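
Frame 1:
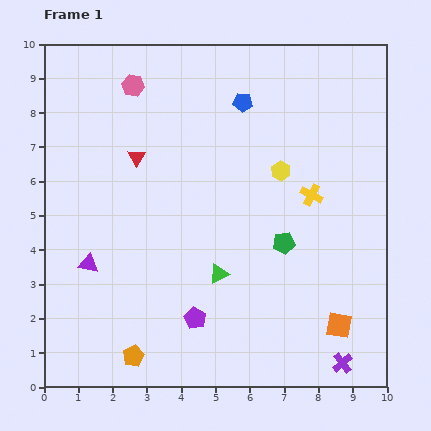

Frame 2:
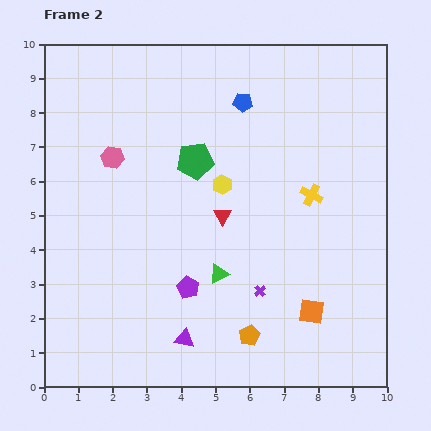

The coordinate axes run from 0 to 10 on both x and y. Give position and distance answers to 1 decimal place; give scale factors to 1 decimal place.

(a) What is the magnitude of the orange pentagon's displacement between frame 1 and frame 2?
3.5

The orange pentagon moved from (2.6, 0.9) to (6.0, 1.5), a distance of √(3.4² + 0.6²) ≈ 3.5.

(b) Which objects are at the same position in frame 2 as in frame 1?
the yellow cross, the green triangle, the blue pentagon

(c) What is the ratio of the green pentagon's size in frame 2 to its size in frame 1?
1.6×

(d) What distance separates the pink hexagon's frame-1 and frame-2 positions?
2.2

The pink hexagon moved from (2.6, 8.8) to (2.0, 6.7), a distance of √(0.6² + 2.1²) ≈ 2.2.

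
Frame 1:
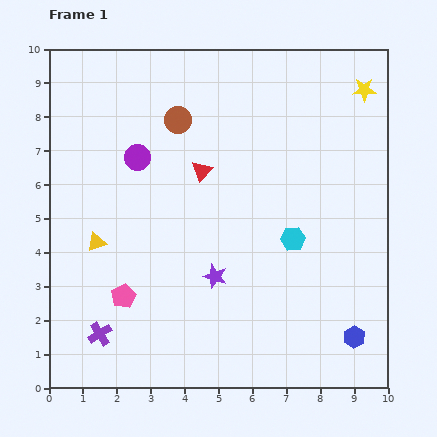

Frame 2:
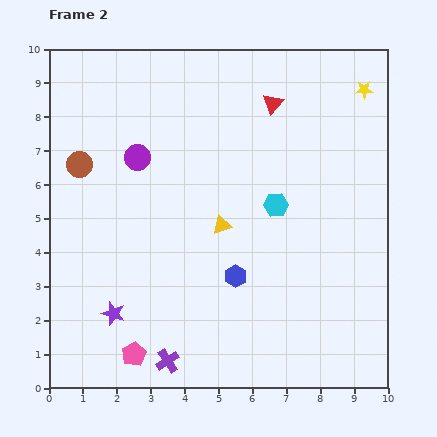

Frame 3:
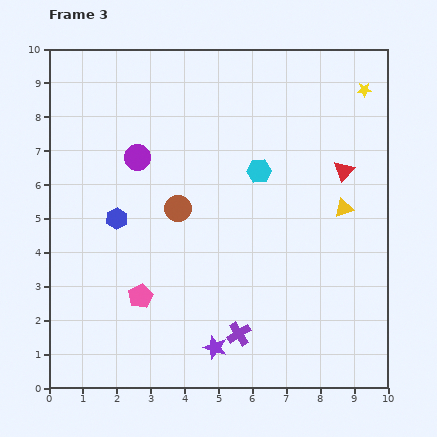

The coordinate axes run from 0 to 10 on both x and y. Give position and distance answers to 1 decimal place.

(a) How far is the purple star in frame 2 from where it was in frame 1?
3.2

The purple star moved from (4.9, 3.3) to (1.9, 2.2), a distance of √(3.0² + 1.1²) ≈ 3.2.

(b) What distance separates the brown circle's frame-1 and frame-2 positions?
3.2

The brown circle moved from (3.8, 7.9) to (0.9, 6.6), a distance of √(2.9² + 1.3²) ≈ 3.2.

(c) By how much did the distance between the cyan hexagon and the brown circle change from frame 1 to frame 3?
-2.3

Distance in frame 1: 4.9. Distance in frame 3: 2.6.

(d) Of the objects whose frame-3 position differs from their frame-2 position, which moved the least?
the cyan hexagon

(moved 1.1)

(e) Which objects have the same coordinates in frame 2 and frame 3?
the yellow star, the purple circle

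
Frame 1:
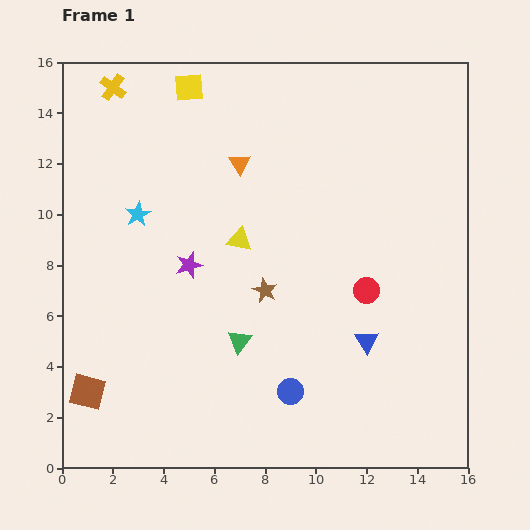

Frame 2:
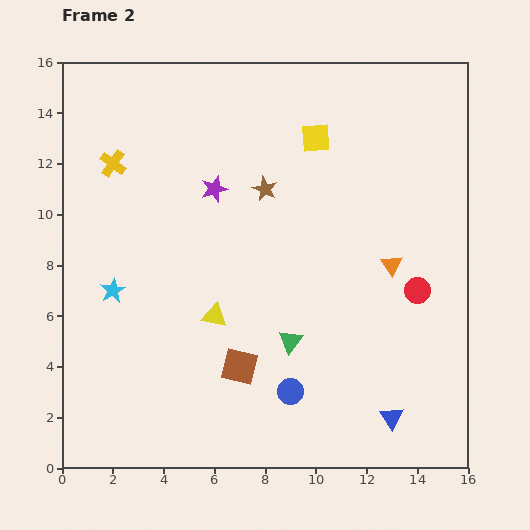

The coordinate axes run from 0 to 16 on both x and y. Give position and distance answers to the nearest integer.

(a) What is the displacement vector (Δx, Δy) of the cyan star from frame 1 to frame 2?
(-1, -3)

The cyan star was at (3, 10) in frame 1 and (2, 7) in frame 2.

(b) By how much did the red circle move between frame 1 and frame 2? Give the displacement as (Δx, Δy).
(2, 0)

The red circle was at (12, 7) in frame 1 and (14, 7) in frame 2.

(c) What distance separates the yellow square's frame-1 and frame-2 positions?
5

The yellow square moved from (5, 15) to (10, 13), a distance of √(5² + 2²) ≈ 5.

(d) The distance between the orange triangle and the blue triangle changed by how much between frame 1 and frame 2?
-3

Distance in frame 1: 9. Distance in frame 2: 6.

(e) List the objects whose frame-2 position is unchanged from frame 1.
the blue circle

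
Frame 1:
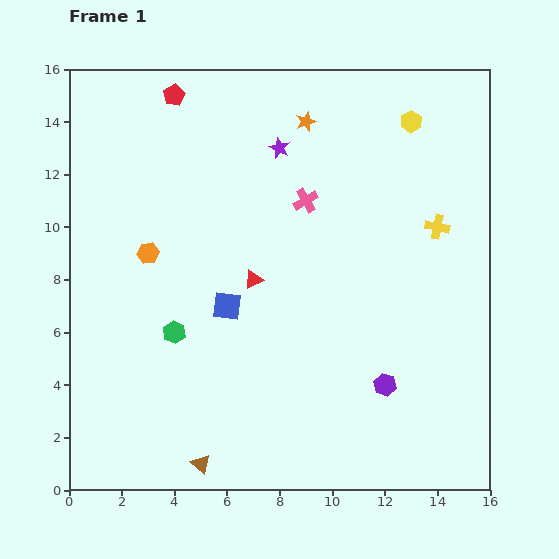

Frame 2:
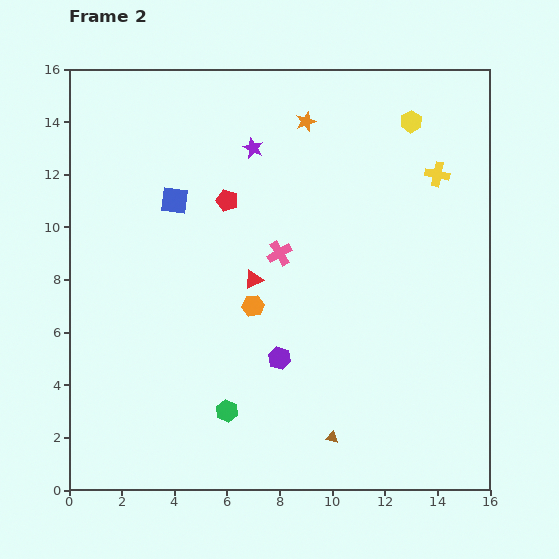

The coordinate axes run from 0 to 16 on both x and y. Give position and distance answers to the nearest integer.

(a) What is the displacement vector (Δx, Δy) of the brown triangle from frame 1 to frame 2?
(5, 1)

The brown triangle was at (5, 1) in frame 1 and (10, 2) in frame 2.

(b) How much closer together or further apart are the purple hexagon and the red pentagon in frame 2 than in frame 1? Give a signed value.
-8

Distance in frame 1: 14. Distance in frame 2: 6.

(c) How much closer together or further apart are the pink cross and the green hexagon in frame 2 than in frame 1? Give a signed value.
-1

Distance in frame 1: 7. Distance in frame 2: 6.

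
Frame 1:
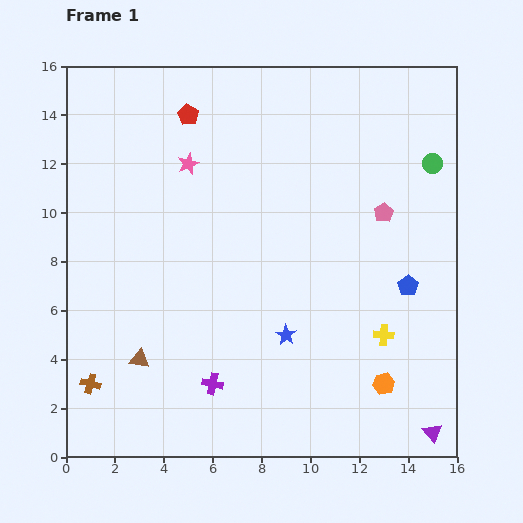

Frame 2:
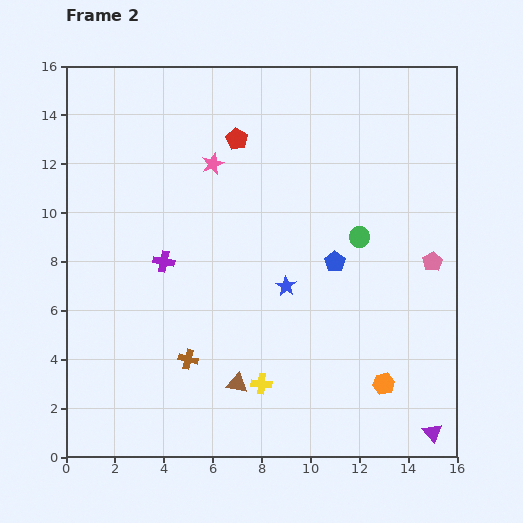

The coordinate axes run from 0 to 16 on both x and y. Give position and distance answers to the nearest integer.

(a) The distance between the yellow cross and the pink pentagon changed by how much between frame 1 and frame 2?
+4

Distance in frame 1: 5. Distance in frame 2: 9.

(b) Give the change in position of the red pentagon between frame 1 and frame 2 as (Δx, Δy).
(2, -1)

The red pentagon was at (5, 14) in frame 1 and (7, 13) in frame 2.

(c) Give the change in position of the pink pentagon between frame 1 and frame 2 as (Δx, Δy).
(2, -2)

The pink pentagon was at (13, 10) in frame 1 and (15, 8) in frame 2.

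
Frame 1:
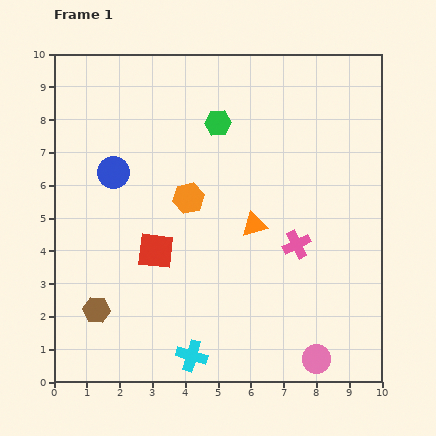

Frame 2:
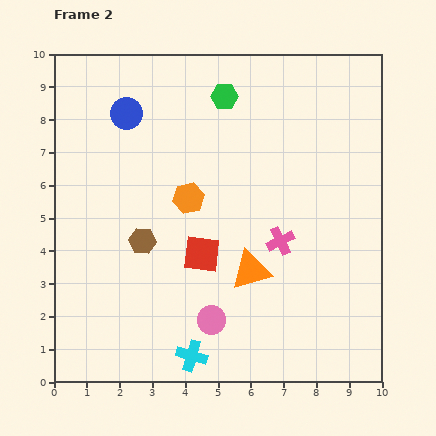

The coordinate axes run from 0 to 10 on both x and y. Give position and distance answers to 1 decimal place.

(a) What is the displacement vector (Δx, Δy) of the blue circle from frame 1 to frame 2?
(0.4, 1.8)

The blue circle was at (1.8, 6.4) in frame 1 and (2.2, 8.2) in frame 2.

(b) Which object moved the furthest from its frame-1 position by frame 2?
the pink circle

(moved 3.4; next 2.5)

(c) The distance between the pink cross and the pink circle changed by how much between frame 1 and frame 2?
-0.4

Distance in frame 1: 3.6. Distance in frame 2: 3.2.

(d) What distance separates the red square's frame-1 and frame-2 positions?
1.4

The red square moved from (3.1, 4.0) to (4.5, 3.9), a distance of √(1.4² + 0.1²) ≈ 1.4.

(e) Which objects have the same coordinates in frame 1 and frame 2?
the cyan cross, the orange hexagon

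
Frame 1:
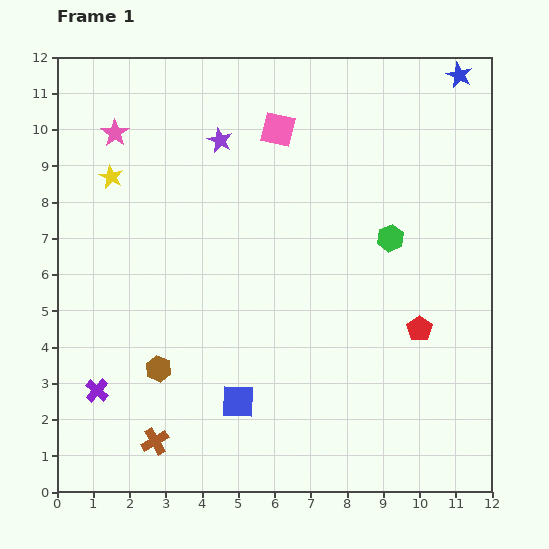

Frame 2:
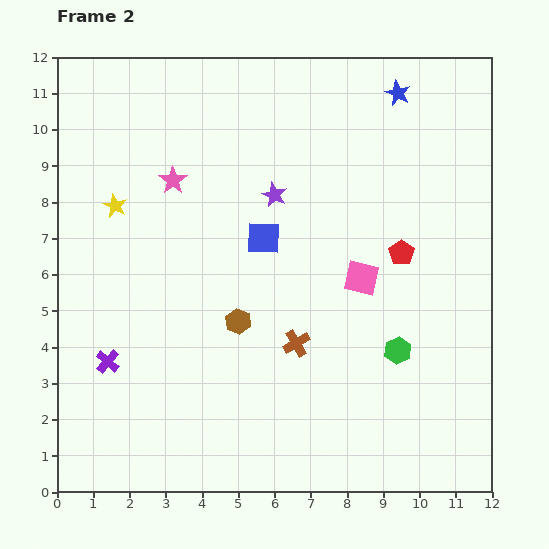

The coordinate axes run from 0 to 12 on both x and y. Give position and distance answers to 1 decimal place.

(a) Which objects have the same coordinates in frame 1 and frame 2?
none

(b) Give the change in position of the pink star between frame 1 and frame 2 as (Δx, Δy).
(1.6, -1.3)

The pink star was at (1.6, 9.9) in frame 1 and (3.2, 8.6) in frame 2.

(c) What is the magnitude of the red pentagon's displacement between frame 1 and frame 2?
2.2

The red pentagon moved from (10.0, 4.5) to (9.5, 6.6), a distance of √(0.5² + 2.1²) ≈ 2.2.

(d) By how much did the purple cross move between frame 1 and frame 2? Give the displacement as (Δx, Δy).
(0.3, 0.8)

The purple cross was at (1.1, 2.8) in frame 1 and (1.4, 3.6) in frame 2.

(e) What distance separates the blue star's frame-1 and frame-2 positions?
1.8

The blue star moved from (11.1, 11.5) to (9.4, 11.0), a distance of √(1.7² + 0.5²) ≈ 1.8.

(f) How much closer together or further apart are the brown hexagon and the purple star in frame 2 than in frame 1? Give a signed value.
-2.9

Distance in frame 1: 6.5. Distance in frame 2: 3.6.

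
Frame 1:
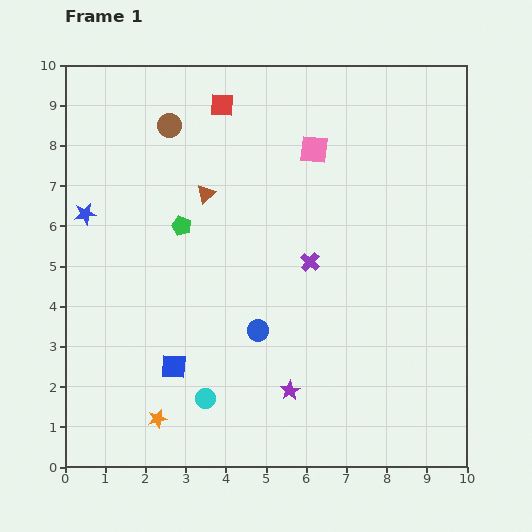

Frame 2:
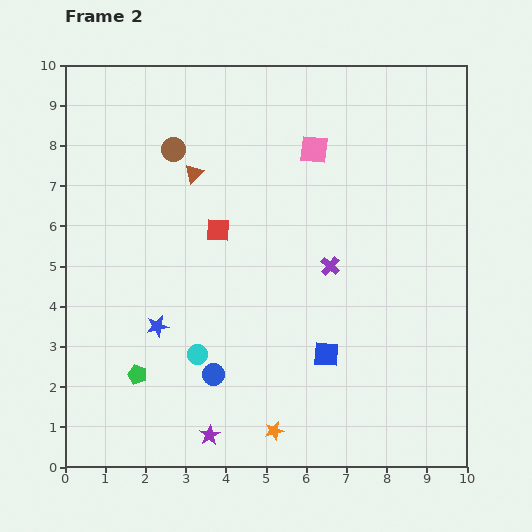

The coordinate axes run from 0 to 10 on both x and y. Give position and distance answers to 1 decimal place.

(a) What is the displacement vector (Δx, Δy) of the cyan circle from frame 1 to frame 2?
(-0.2, 1.1)

The cyan circle was at (3.5, 1.7) in frame 1 and (3.3, 2.8) in frame 2.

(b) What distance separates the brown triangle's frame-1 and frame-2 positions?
0.6

The brown triangle moved from (3.5, 6.8) to (3.2, 7.3), a distance of √(0.3² + 0.5²) ≈ 0.6.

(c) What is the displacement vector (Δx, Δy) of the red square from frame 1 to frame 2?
(-0.1, -3.1)

The red square was at (3.9, 9.0) in frame 1 and (3.8, 5.9) in frame 2.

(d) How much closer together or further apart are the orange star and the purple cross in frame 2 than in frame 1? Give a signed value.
-1.1

Distance in frame 1: 5.4. Distance in frame 2: 4.3.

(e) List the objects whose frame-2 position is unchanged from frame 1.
the pink square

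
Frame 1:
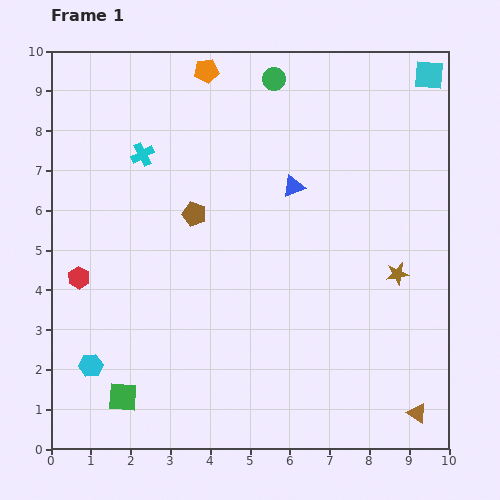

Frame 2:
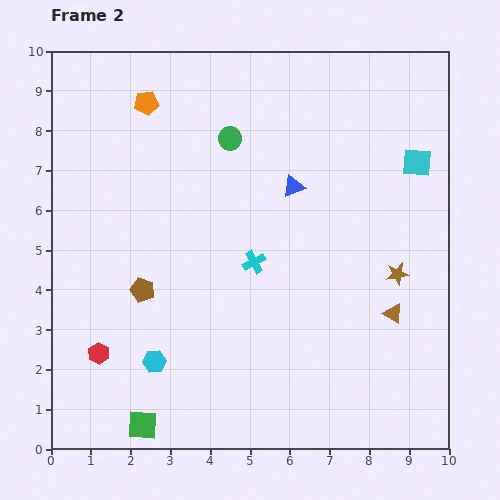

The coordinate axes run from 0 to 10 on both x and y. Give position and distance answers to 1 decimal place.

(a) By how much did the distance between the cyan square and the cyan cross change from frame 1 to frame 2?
-2.7

Distance in frame 1: 7.5. Distance in frame 2: 4.8.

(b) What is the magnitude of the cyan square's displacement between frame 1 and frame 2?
2.2

The cyan square moved from (9.5, 9.4) to (9.2, 7.2), a distance of √(0.3² + 2.2²) ≈ 2.2.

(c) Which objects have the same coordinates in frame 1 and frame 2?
the blue triangle, the brown star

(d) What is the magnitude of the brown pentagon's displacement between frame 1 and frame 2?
2.3

The brown pentagon moved from (3.6, 5.9) to (2.3, 4.0), a distance of √(1.3² + 1.9²) ≈ 2.3.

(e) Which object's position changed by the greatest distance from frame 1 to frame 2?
the cyan cross

(moved 3.9; next 2.6)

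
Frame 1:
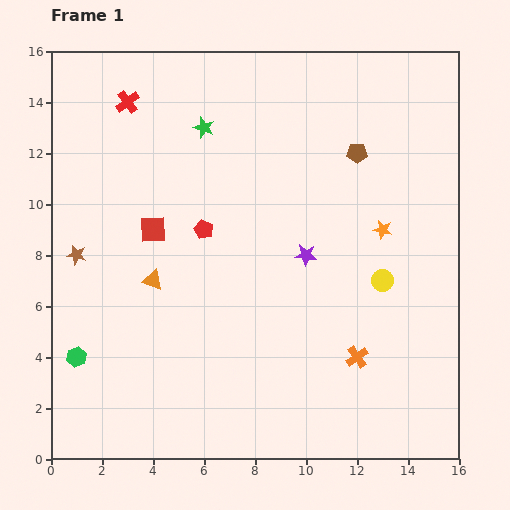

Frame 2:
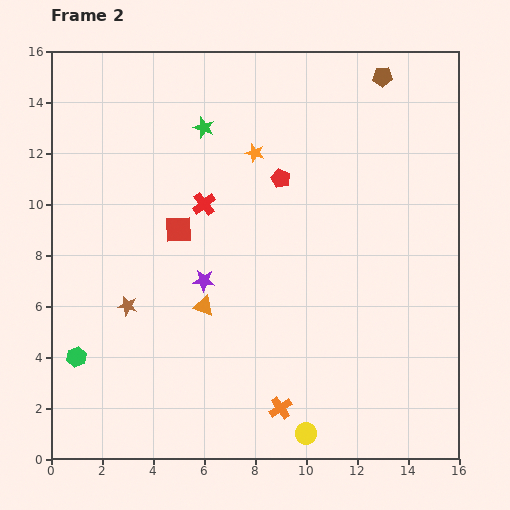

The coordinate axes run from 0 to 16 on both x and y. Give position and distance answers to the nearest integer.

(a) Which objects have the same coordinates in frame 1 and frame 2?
the green star, the green hexagon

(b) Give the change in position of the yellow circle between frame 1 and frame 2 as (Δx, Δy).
(-3, -6)

The yellow circle was at (13, 7) in frame 1 and (10, 1) in frame 2.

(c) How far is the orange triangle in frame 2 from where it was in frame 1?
2

The orange triangle moved from (4, 7) to (6, 6), a distance of √(2² + 1²) ≈ 2.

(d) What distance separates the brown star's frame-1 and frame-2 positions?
3

The brown star moved from (1, 8) to (3, 6), a distance of √(2² + 2²) ≈ 3.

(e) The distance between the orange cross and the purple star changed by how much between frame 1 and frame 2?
+2

Distance in frame 1: 4. Distance in frame 2: 6.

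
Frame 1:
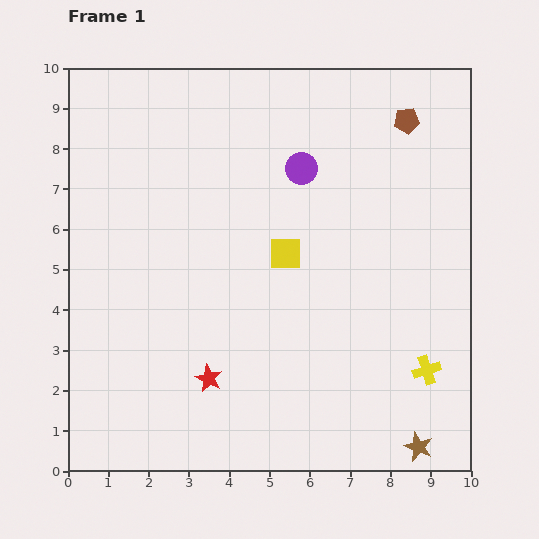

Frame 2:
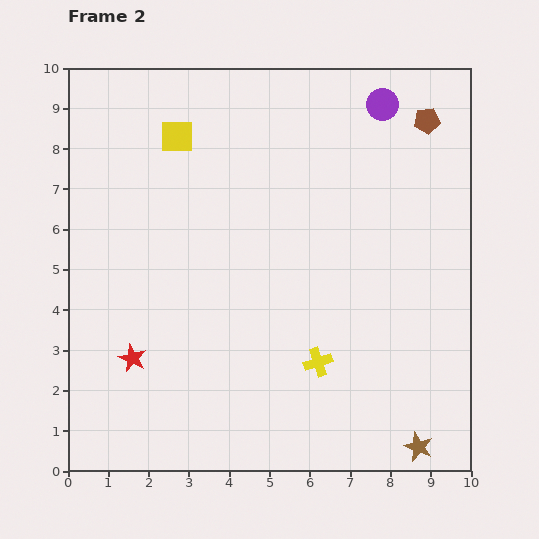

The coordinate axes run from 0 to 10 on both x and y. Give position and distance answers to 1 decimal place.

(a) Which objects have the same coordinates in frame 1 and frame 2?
the brown star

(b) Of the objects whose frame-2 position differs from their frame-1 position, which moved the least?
the brown pentagon

(moved 0.5)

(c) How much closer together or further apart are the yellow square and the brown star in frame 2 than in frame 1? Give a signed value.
+4.0

Distance in frame 1: 5.8. Distance in frame 2: 9.8.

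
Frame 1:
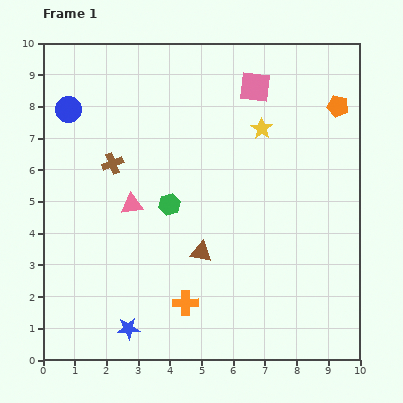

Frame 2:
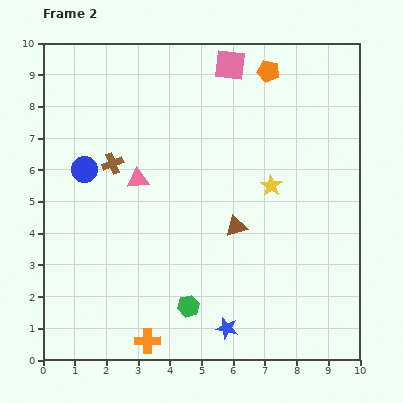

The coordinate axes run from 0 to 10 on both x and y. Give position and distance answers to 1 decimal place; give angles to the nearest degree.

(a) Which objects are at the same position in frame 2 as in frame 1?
the brown cross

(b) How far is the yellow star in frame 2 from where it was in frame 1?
1.8

The yellow star moved from (6.9, 7.3) to (7.2, 5.5), a distance of √(0.3² + 1.8²) ≈ 1.8.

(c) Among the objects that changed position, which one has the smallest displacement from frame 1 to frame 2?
the pink triangle

(moved 0.8)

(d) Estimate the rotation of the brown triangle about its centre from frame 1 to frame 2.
27° counter-clockwise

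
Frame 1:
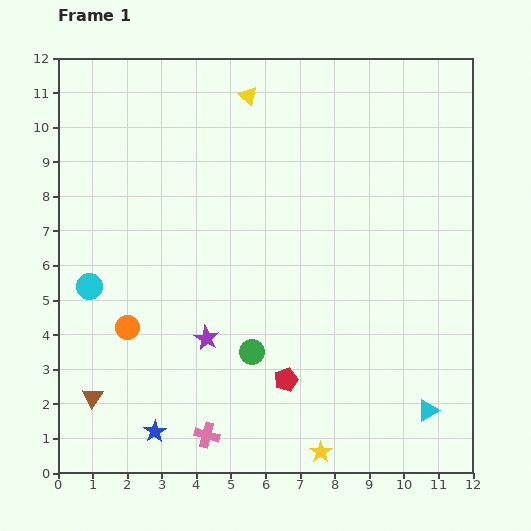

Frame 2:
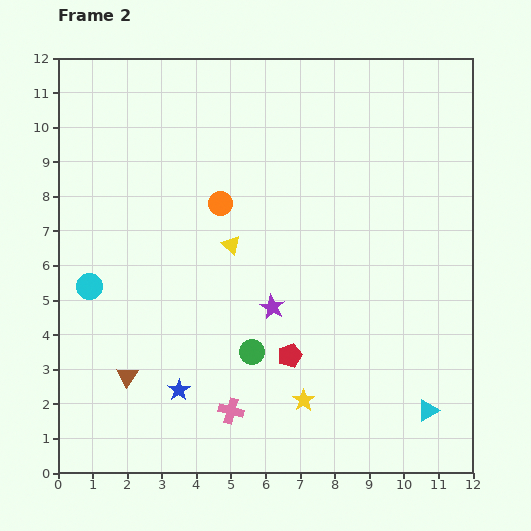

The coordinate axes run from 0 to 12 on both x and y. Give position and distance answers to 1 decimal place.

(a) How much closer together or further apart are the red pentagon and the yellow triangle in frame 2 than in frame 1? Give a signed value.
-4.7

Distance in frame 1: 8.3. Distance in frame 2: 3.6.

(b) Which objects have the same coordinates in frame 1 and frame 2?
the cyan triangle, the green circle, the cyan circle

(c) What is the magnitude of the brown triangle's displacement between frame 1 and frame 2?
1.2

The brown triangle moved from (1.0, 2.2) to (2.0, 2.8), a distance of √(1.0² + 0.6²) ≈ 1.2.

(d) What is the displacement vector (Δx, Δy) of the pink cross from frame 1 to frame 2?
(0.7, 0.7)

The pink cross was at (4.3, 1.1) in frame 1 and (5.0, 1.8) in frame 2.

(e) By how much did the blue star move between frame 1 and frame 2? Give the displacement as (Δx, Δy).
(0.7, 1.2)

The blue star was at (2.8, 1.2) in frame 1 and (3.5, 2.4) in frame 2.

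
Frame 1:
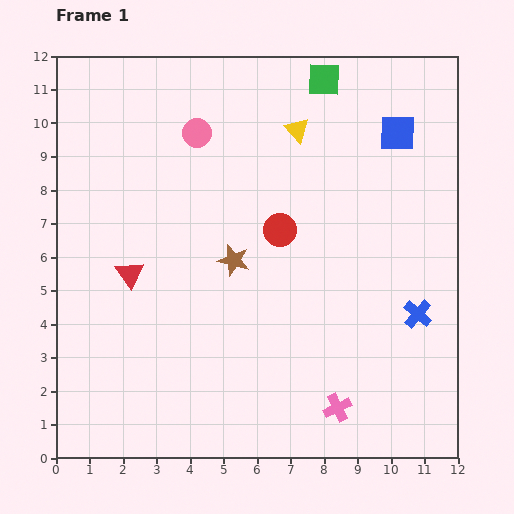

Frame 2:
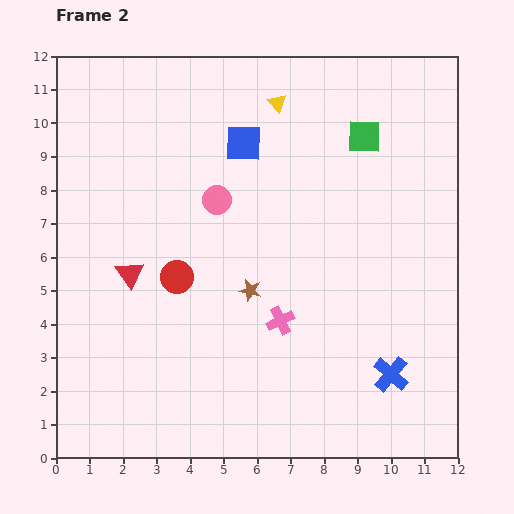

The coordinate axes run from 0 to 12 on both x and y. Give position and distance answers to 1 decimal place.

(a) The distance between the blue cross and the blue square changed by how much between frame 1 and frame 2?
+2.8

Distance in frame 1: 5.4. Distance in frame 2: 8.2.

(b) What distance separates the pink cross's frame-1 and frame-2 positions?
3.1

The pink cross moved from (8.4, 1.5) to (6.7, 4.1), a distance of √(1.7² + 2.6²) ≈ 3.1.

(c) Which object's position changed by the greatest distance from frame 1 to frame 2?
the blue square

(moved 4.6; next 3.4)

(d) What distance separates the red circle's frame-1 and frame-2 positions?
3.4

The red circle moved from (6.7, 6.8) to (3.6, 5.4), a distance of √(3.1² + 1.4²) ≈ 3.4.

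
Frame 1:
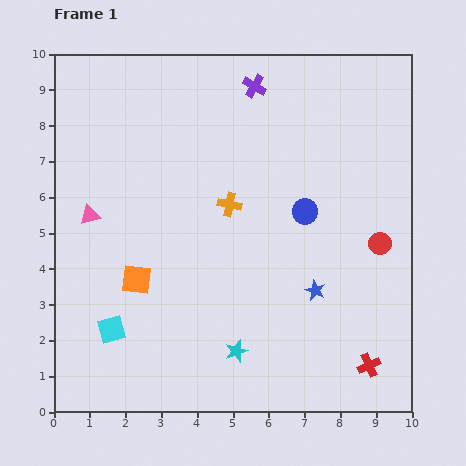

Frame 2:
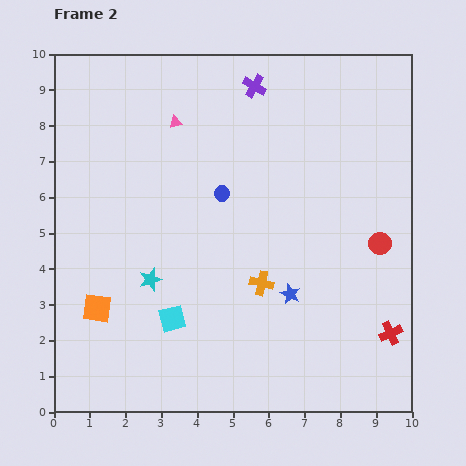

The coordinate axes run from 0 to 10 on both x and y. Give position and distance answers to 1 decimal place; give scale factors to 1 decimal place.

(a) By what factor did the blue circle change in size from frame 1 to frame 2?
0.6×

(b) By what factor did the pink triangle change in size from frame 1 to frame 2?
0.6×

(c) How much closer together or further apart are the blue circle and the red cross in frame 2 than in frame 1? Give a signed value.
+1.4

Distance in frame 1: 4.7. Distance in frame 2: 6.1.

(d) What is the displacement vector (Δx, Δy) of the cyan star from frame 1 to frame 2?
(-2.4, 2.0)

The cyan star was at (5.1, 1.7) in frame 1 and (2.7, 3.7) in frame 2.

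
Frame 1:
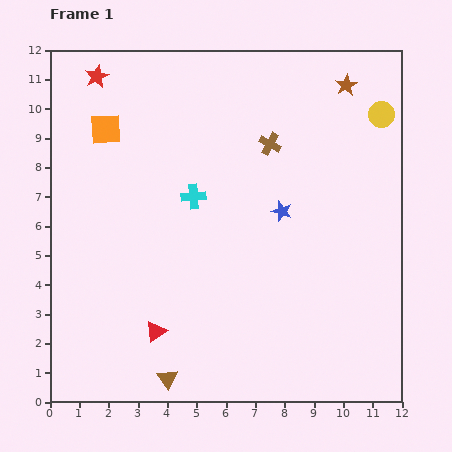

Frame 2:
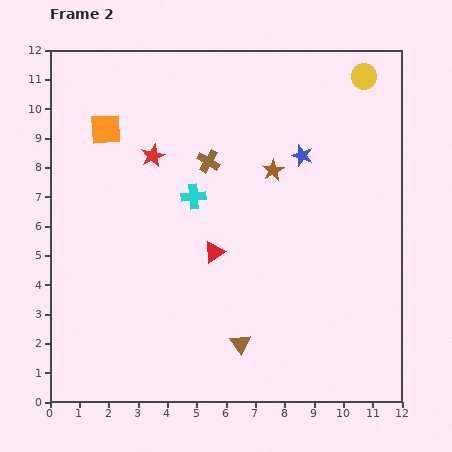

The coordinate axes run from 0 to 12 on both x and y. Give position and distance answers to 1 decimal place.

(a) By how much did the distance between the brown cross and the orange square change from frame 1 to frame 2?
-1.9

Distance in frame 1: 5.6. Distance in frame 2: 3.7.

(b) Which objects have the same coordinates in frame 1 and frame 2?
the cyan cross, the orange square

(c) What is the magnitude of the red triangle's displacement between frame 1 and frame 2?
3.4

The red triangle moved from (3.6, 2.4) to (5.6, 5.1), a distance of √(2.0² + 2.7²) ≈ 3.4.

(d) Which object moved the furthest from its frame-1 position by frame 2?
the brown star

(moved 3.8; next 3.4)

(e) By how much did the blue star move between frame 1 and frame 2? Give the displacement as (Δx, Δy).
(0.7, 1.9)

The blue star was at (7.9, 6.5) in frame 1 and (8.6, 8.4) in frame 2.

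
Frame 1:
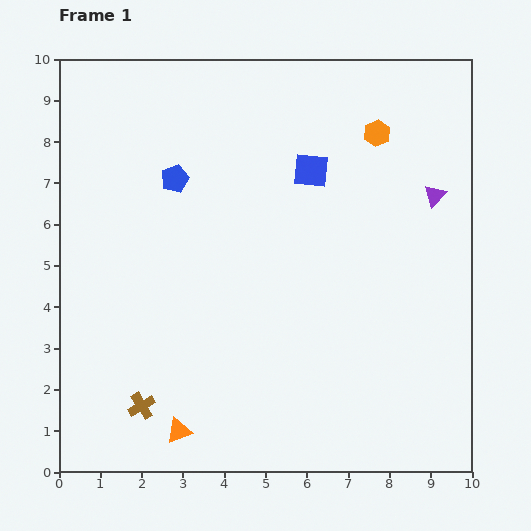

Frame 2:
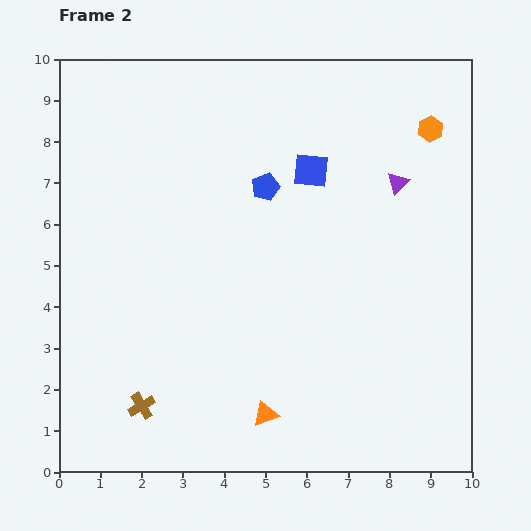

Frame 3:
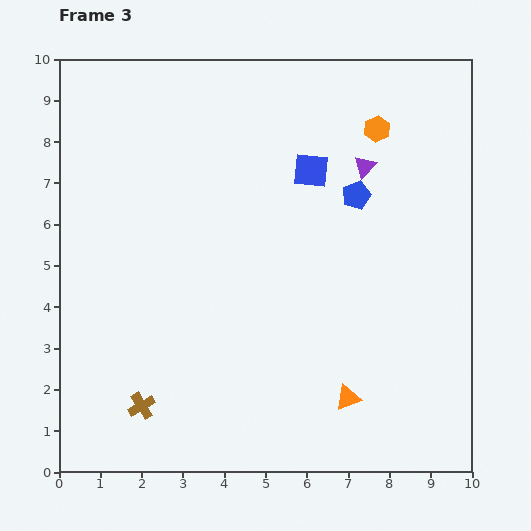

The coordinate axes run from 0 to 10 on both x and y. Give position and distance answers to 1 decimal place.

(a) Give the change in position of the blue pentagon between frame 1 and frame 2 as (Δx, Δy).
(2.2, -0.2)

The blue pentagon was at (2.8, 7.1) in frame 1 and (5.0, 6.9) in frame 2.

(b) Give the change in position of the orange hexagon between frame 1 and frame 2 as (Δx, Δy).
(1.3, 0.1)

The orange hexagon was at (7.7, 8.2) in frame 1 and (9.0, 8.3) in frame 2.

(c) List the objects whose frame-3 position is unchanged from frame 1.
the brown cross, the blue square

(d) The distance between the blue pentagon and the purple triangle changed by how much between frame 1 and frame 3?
-5.6

Distance in frame 1: 6.3. Distance in frame 3: 0.7.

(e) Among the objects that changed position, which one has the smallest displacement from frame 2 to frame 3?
the purple triangle

(moved 0.9)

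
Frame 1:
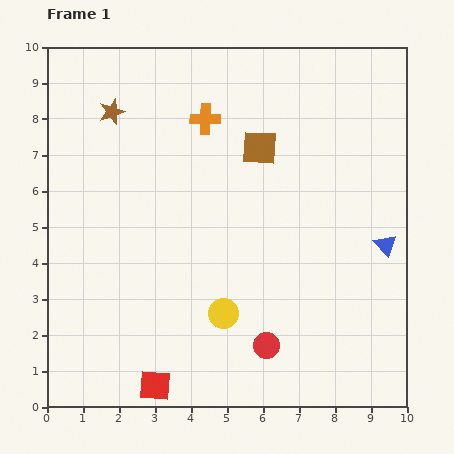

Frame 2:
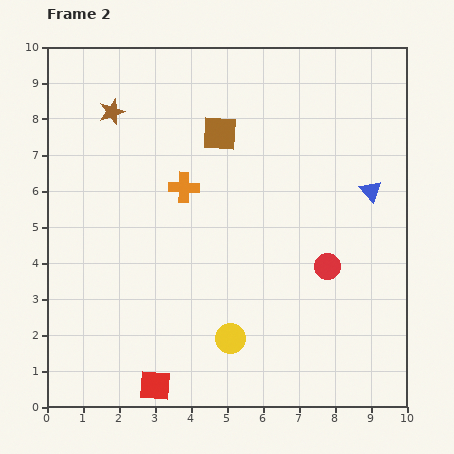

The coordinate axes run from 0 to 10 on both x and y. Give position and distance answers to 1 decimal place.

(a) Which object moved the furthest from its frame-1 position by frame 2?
the red circle

(moved 2.8; next 2.0)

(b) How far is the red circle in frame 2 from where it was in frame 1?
2.8

The red circle moved from (6.1, 1.7) to (7.8, 3.9), a distance of √(1.7² + 2.2²) ≈ 2.8.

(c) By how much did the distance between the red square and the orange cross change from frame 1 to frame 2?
-1.9

Distance in frame 1: 7.5. Distance in frame 2: 5.6.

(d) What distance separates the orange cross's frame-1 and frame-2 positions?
2.0

The orange cross moved from (4.4, 8.0) to (3.8, 6.1), a distance of √(0.6² + 1.9²) ≈ 2.0.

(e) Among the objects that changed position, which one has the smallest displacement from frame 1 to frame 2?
the yellow circle

(moved 0.7)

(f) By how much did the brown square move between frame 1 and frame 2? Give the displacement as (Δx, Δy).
(-1.1, 0.4)

The brown square was at (5.9, 7.2) in frame 1 and (4.8, 7.6) in frame 2.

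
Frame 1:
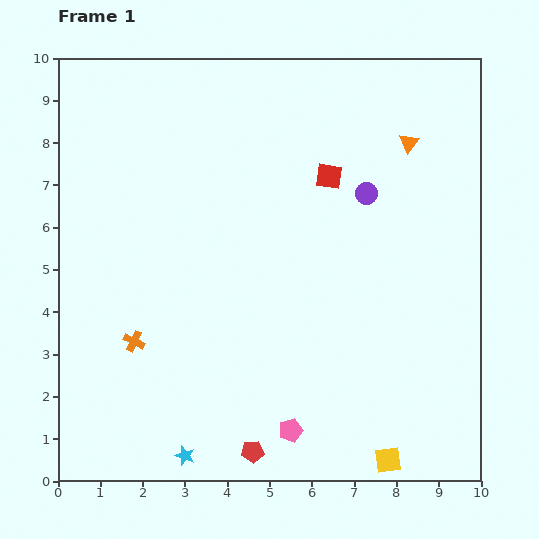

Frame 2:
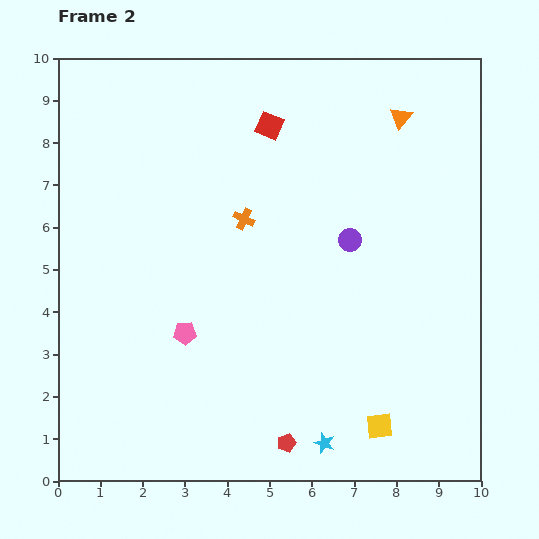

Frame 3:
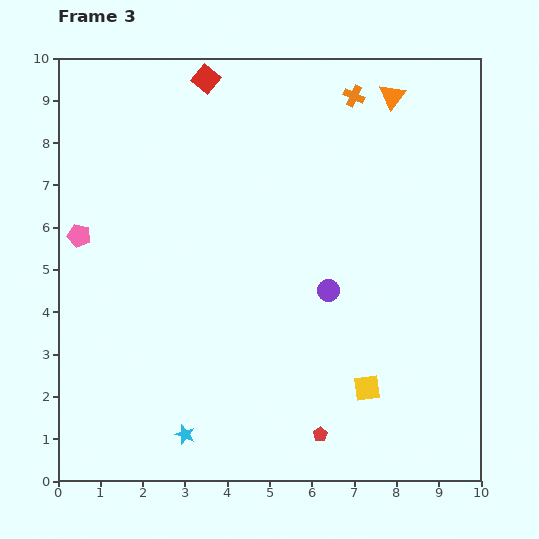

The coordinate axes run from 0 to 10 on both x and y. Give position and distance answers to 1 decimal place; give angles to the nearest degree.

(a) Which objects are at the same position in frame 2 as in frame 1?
none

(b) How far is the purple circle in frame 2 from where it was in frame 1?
1.2

The purple circle moved from (7.3, 6.8) to (6.9, 5.7), a distance of √(0.4² + 1.1²) ≈ 1.2.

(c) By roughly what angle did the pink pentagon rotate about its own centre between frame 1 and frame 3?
31° clockwise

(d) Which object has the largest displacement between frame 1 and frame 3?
the orange cross

(moved 7.8; next 6.8)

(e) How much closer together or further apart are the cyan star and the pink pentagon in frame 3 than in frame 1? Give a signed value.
+2.7

Distance in frame 1: 2.6. Distance in frame 3: 5.3.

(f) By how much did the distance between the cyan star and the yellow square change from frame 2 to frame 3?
+3.0

Distance in frame 2: 1.4. Distance in frame 3: 4.4.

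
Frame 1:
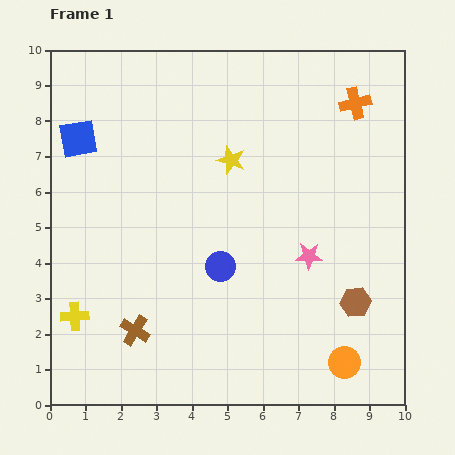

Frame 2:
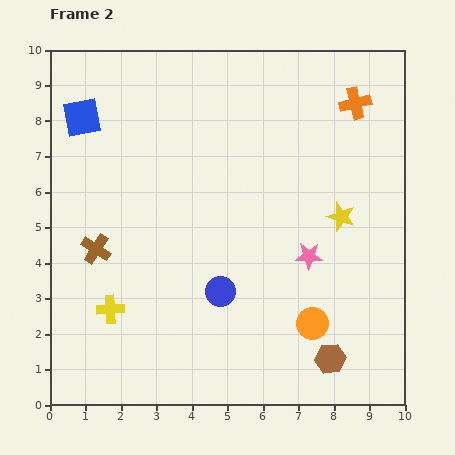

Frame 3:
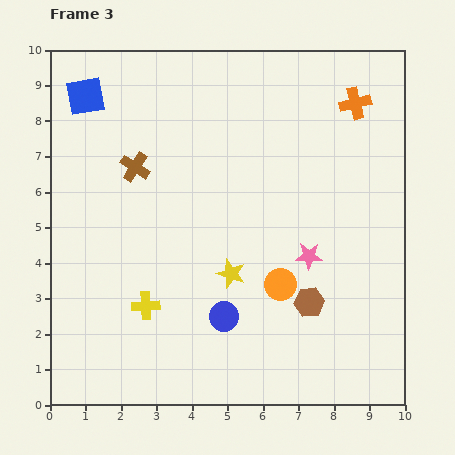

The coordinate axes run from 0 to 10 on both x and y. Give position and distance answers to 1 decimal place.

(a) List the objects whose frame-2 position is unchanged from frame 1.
the orange cross, the pink star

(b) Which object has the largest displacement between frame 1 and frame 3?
the brown cross

(moved 4.6; next 3.2)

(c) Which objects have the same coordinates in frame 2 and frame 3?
the orange cross, the pink star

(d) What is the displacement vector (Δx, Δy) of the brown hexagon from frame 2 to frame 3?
(-0.6, 1.6)

The brown hexagon was at (7.9, 1.3) in frame 2 and (7.3, 2.9) in frame 3.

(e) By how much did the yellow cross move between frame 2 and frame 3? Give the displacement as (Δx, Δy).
(1.0, 0.1)

The yellow cross was at (1.7, 2.7) in frame 2 and (2.7, 2.8) in frame 3.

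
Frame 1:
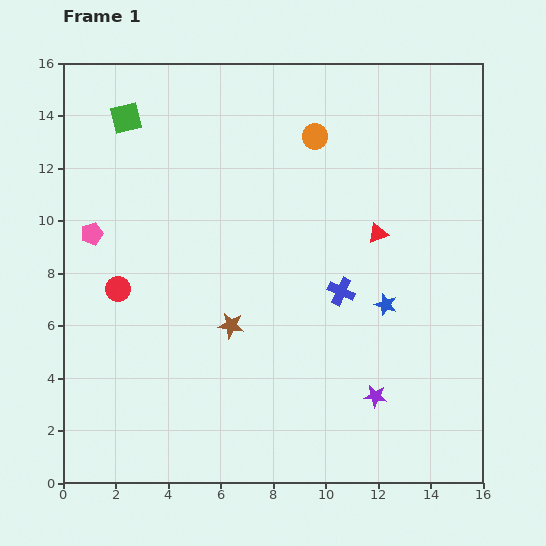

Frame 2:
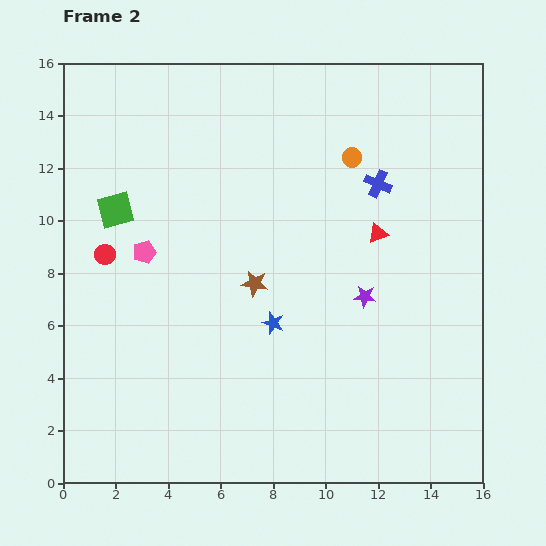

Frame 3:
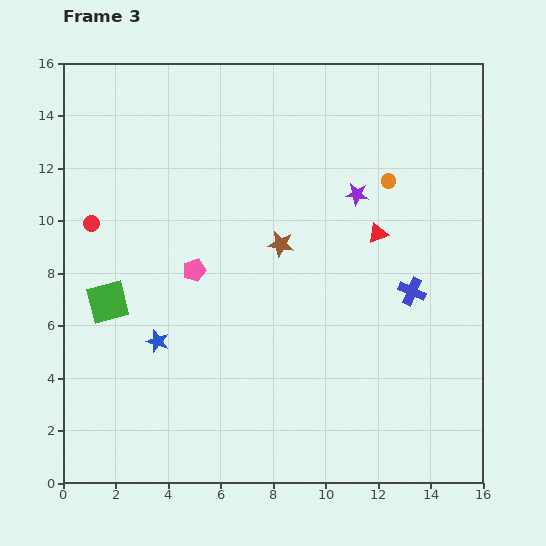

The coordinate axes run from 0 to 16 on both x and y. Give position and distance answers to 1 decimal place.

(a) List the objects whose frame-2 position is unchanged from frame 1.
the red triangle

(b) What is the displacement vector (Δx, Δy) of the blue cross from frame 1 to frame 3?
(2.7, 0.0)

The blue cross was at (10.6, 7.3) in frame 1 and (13.3, 7.3) in frame 3.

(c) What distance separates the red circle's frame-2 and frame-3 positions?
1.3

The red circle moved from (1.6, 8.7) to (1.1, 9.9), a distance of √(0.5² + 1.2²) ≈ 1.3.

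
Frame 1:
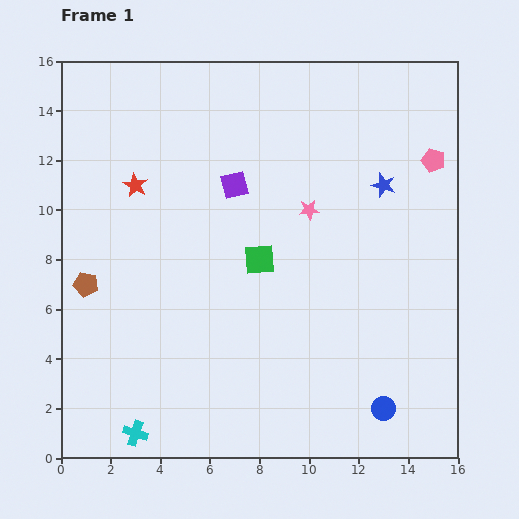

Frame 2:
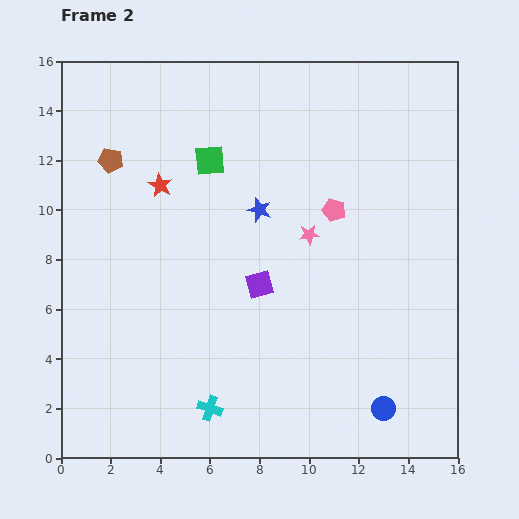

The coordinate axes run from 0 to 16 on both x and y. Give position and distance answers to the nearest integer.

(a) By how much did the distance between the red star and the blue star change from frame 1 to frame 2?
-6

Distance in frame 1: 10. Distance in frame 2: 4.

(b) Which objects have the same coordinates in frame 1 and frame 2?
the blue circle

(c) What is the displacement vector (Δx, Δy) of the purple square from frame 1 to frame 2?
(1, -4)

The purple square was at (7, 11) in frame 1 and (8, 7) in frame 2.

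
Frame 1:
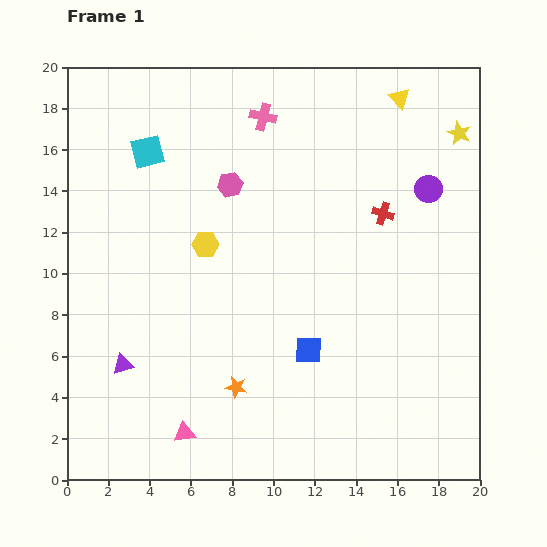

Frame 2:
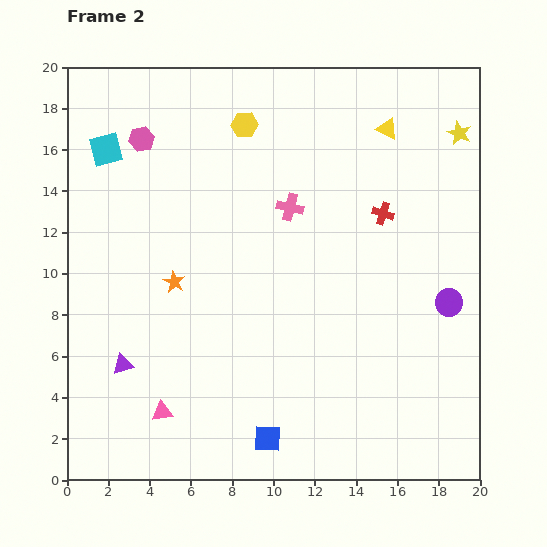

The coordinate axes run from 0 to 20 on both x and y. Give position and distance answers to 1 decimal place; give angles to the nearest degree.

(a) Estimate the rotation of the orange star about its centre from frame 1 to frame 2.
17° clockwise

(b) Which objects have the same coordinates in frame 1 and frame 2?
the yellow star, the red cross, the purple triangle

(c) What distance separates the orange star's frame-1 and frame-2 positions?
5.9

The orange star moved from (8.2, 4.5) to (5.2, 9.6), a distance of √(3.0² + 5.1²) ≈ 5.9.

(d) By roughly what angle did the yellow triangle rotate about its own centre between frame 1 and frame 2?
19° counter-clockwise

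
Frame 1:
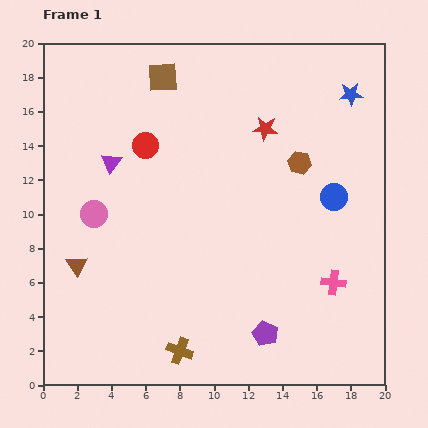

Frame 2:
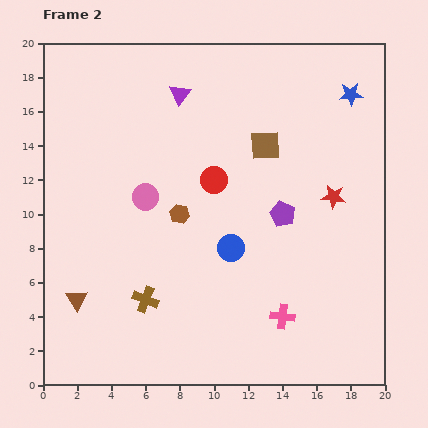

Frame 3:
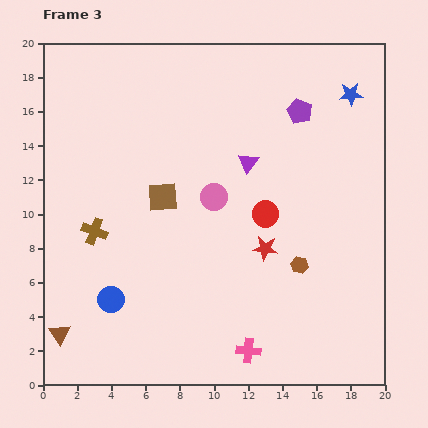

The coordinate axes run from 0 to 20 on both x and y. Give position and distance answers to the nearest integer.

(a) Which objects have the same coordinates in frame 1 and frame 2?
the blue star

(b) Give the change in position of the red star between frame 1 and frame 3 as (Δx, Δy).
(0, -7)

The red star was at (13, 15) in frame 1 and (13, 8) in frame 3.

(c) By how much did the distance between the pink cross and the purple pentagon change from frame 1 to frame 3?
+9

Distance in frame 1: 5. Distance in frame 3: 14.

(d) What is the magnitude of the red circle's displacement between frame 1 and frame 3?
8

The red circle moved from (6, 14) to (13, 10), a distance of √(7² + 4²) ≈ 8.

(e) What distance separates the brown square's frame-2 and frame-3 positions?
7

The brown square moved from (13, 14) to (7, 11), a distance of √(6² + 3²) ≈ 7.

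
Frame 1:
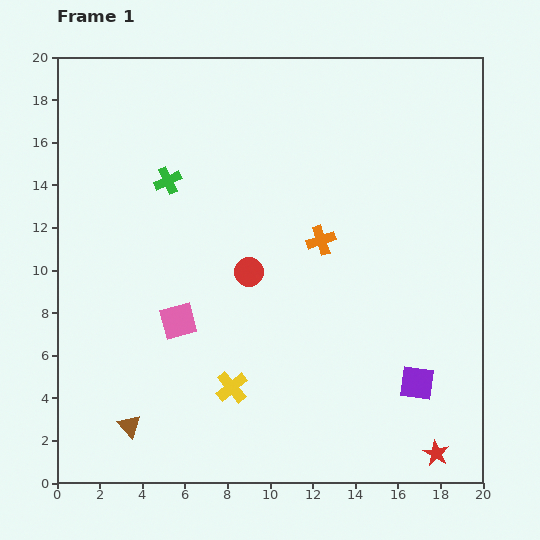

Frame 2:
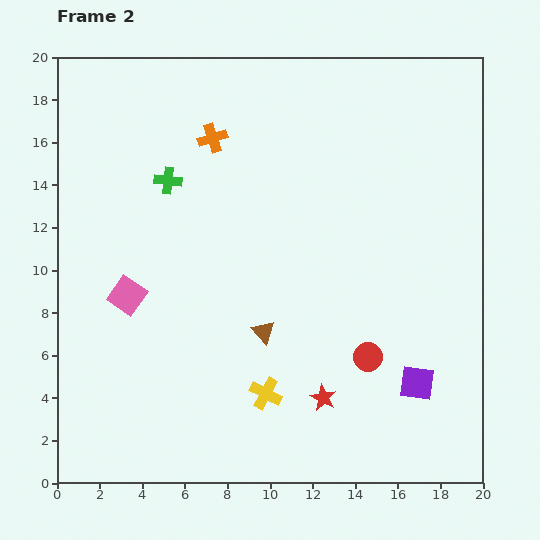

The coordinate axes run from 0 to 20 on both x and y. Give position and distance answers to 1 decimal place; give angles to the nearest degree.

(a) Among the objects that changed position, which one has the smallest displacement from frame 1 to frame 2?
the yellow cross

(moved 1.6)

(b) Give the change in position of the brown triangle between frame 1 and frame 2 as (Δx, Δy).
(6.3, 4.4)

The brown triangle was at (3.4, 2.7) in frame 1 and (9.7, 7.1) in frame 2.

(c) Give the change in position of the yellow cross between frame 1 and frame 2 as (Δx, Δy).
(1.6, -0.3)

The yellow cross was at (8.2, 4.5) in frame 1 and (9.8, 4.2) in frame 2.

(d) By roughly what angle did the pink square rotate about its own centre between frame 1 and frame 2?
40° counter-clockwise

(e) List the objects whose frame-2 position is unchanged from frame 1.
the purple square, the green cross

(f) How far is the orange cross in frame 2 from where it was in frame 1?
7.0

The orange cross moved from (12.4, 11.4) to (7.3, 16.2), a distance of √(5.1² + 4.8²) ≈ 7.0.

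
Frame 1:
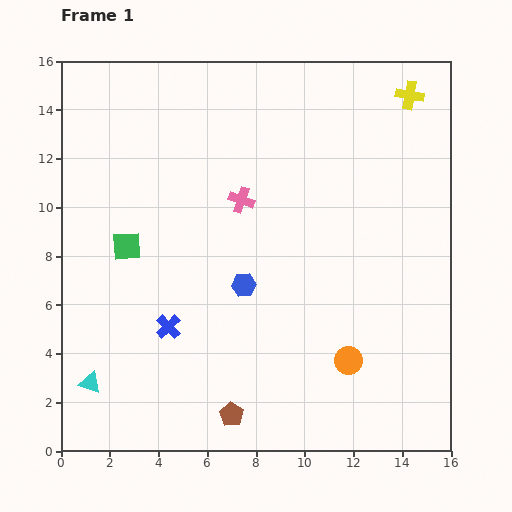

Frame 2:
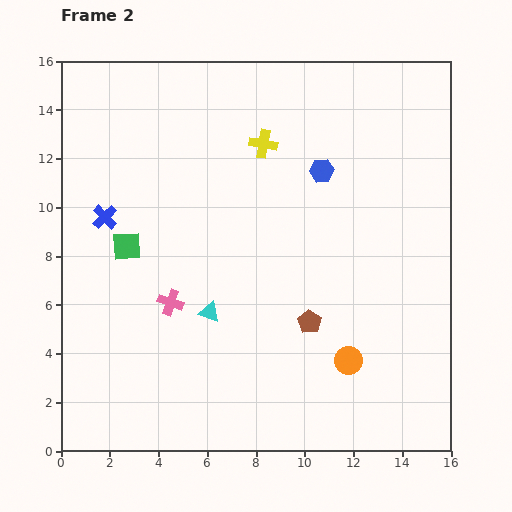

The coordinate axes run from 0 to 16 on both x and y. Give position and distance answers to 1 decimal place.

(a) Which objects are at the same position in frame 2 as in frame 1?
the green square, the orange circle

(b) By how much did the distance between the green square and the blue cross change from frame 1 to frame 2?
-2.2

Distance in frame 1: 3.7. Distance in frame 2: 1.5.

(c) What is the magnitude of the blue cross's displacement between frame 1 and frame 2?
5.2

The blue cross moved from (4.4, 5.1) to (1.8, 9.6), a distance of √(2.6² + 4.5²) ≈ 5.2.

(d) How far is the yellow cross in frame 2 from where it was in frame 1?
6.3

The yellow cross moved from (14.3, 14.6) to (8.3, 12.6), a distance of √(6.0² + 2.0²) ≈ 6.3.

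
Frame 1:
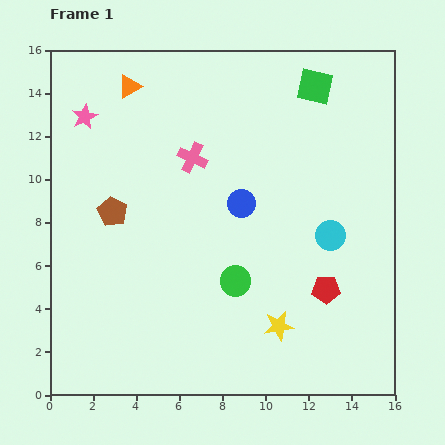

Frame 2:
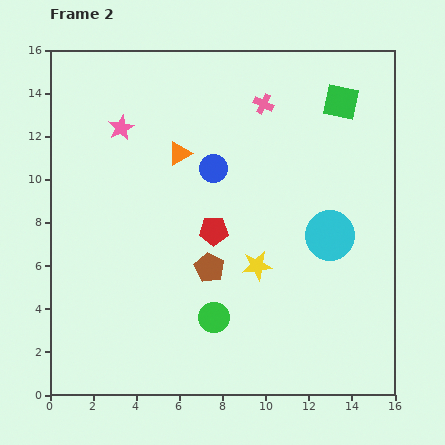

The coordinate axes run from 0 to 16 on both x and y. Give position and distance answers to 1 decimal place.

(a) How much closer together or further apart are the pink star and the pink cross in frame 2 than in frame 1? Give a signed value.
+1.4

Distance in frame 1: 5.3. Distance in frame 2: 6.7.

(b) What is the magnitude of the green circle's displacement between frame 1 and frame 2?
2.0

The green circle moved from (8.6, 5.3) to (7.6, 3.6), a distance of √(1.0² + 1.7²) ≈ 2.0.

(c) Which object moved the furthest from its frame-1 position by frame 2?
the red pentagon

(moved 5.9; next 5.2)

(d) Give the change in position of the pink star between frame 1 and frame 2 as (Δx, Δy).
(1.7, -0.5)

The pink star was at (1.6, 12.9) in frame 1 and (3.3, 12.4) in frame 2.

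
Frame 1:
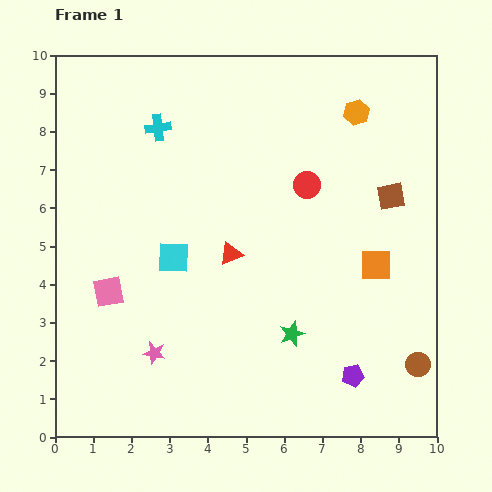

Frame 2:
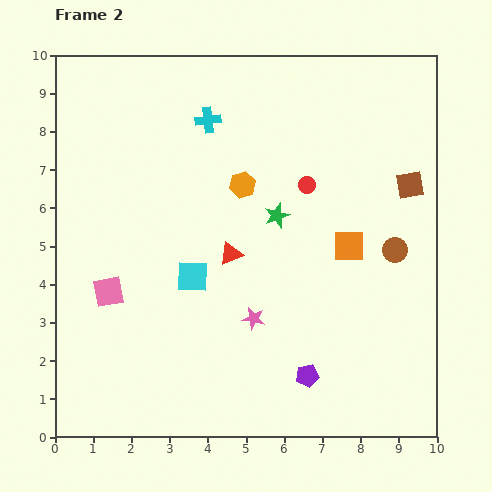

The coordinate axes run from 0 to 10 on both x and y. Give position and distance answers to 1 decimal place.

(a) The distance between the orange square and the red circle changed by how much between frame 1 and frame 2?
-0.9

Distance in frame 1: 2.8. Distance in frame 2: 1.9.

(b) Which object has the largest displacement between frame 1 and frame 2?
the orange hexagon

(moved 3.6; next 3.1)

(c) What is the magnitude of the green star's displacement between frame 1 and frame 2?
3.1

The green star moved from (6.2, 2.7) to (5.8, 5.8), a distance of √(0.4² + 3.1²) ≈ 3.1.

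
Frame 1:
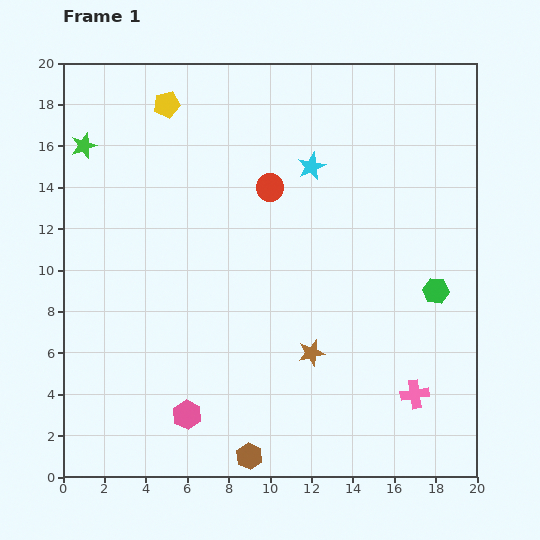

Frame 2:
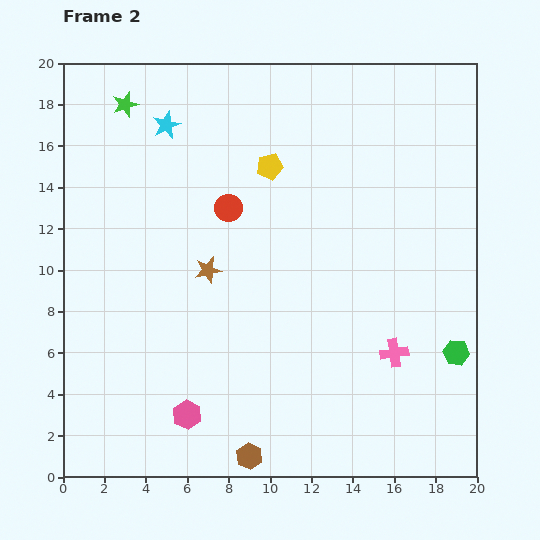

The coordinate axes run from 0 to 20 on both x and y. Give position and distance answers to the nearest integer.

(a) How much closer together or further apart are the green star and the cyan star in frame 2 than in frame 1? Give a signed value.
-9

Distance in frame 1: 11. Distance in frame 2: 2.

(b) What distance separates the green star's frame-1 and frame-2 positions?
3

The green star moved from (1, 16) to (3, 18), a distance of √(2² + 2²) ≈ 3.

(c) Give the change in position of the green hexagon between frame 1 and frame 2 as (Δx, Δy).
(1, -3)

The green hexagon was at (18, 9) in frame 1 and (19, 6) in frame 2.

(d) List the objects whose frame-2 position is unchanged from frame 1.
the pink hexagon, the brown hexagon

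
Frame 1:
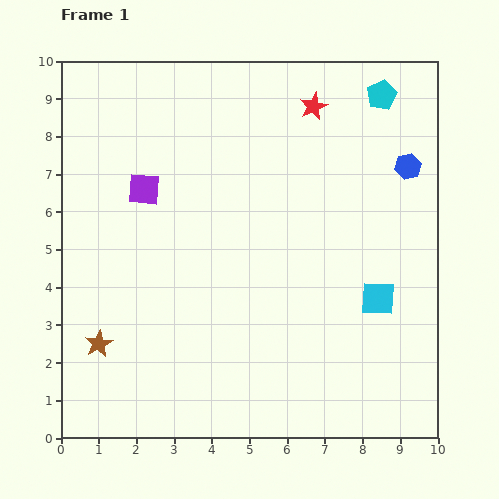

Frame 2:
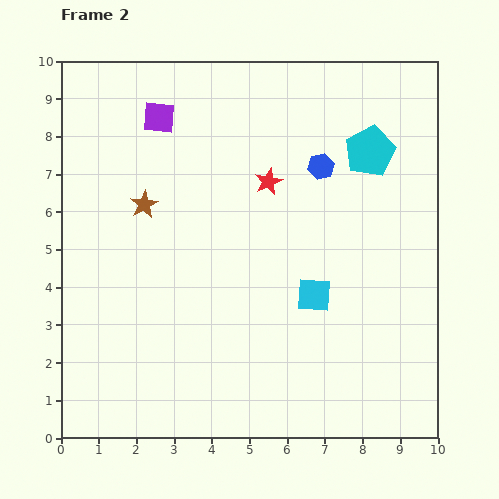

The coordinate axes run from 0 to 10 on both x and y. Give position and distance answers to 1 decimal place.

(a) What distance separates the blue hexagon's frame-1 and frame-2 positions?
2.3

The blue hexagon moved from (9.2, 7.2) to (6.9, 7.2), a distance of √(2.3² + 0.0²) ≈ 2.3.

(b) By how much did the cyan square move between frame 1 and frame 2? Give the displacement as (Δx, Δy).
(-1.7, 0.1)

The cyan square was at (8.4, 3.7) in frame 1 and (6.7, 3.8) in frame 2.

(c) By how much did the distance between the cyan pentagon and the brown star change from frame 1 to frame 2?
-3.8

Distance in frame 1: 10.0. Distance in frame 2: 6.2.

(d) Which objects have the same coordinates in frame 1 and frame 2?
none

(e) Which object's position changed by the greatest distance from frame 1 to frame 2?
the brown star

(moved 3.9; next 2.3)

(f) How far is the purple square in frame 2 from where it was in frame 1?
1.9

The purple square moved from (2.2, 6.6) to (2.6, 8.5), a distance of √(0.4² + 1.9²) ≈ 1.9.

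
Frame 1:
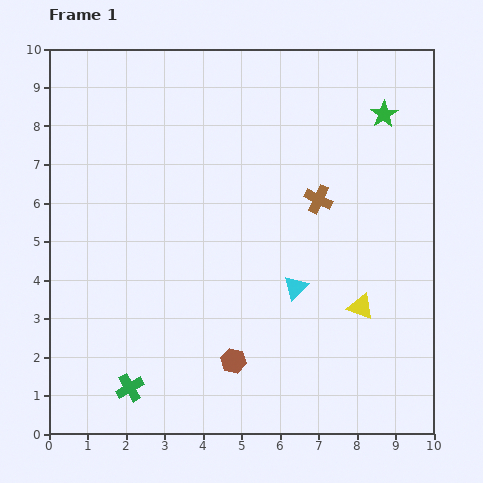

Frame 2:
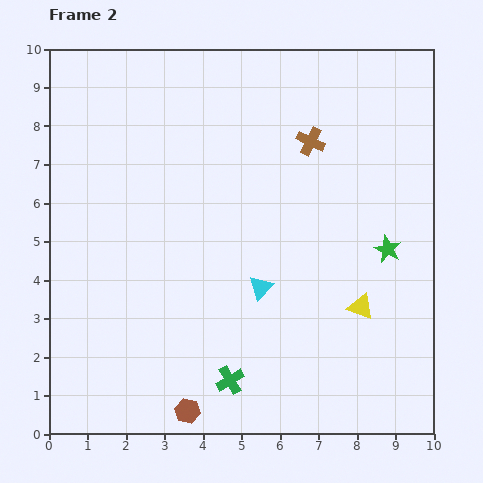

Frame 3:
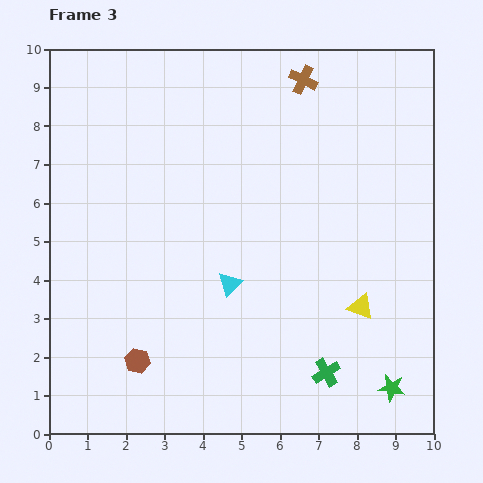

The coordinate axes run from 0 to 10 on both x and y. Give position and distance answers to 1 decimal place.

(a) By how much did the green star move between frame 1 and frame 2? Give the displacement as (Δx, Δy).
(0.1, -3.5)

The green star was at (8.7, 8.3) in frame 1 and (8.8, 4.8) in frame 2.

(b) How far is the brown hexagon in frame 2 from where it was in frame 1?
1.8

The brown hexagon moved from (4.8, 1.9) to (3.6, 0.6), a distance of √(1.2² + 1.3²) ≈ 1.8.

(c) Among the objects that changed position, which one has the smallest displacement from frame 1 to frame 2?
the cyan triangle

(moved 0.9)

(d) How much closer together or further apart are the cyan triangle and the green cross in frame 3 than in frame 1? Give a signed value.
-1.6

Distance in frame 1: 5.0. Distance in frame 3: 3.4.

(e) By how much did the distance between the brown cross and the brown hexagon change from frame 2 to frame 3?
+0.8

Distance in frame 2: 7.7. Distance in frame 3: 8.5.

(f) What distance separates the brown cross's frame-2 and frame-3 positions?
1.6

The brown cross moved from (6.8, 7.6) to (6.6, 9.2), a distance of √(0.2² + 1.6²) ≈ 1.6.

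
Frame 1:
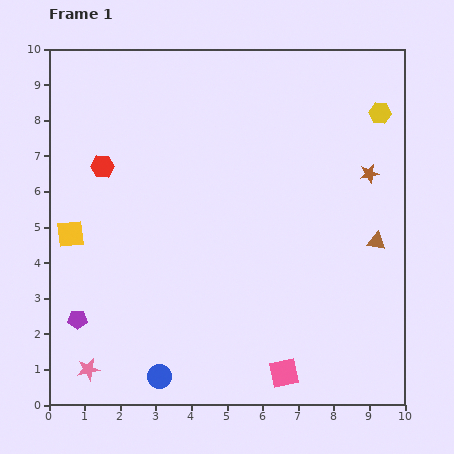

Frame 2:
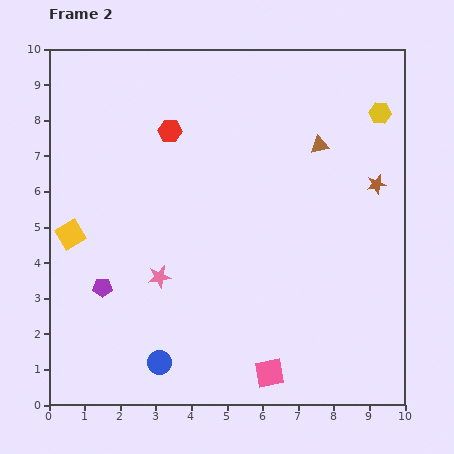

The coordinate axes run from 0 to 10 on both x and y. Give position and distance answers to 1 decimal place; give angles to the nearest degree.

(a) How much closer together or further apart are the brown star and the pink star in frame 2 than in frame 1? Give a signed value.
-3.0

Distance in frame 1: 9.6. Distance in frame 2: 6.6.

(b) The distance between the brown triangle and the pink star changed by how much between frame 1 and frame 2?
-3.1

Distance in frame 1: 8.9. Distance in frame 2: 5.8.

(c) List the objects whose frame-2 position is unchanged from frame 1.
the yellow square, the yellow hexagon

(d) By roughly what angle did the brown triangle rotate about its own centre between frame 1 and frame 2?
19° counter-clockwise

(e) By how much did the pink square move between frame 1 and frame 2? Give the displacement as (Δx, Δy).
(-0.4, 0.0)

The pink square was at (6.6, 0.9) in frame 1 and (6.2, 0.9) in frame 2.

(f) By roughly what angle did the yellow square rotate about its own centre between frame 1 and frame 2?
25° counter-clockwise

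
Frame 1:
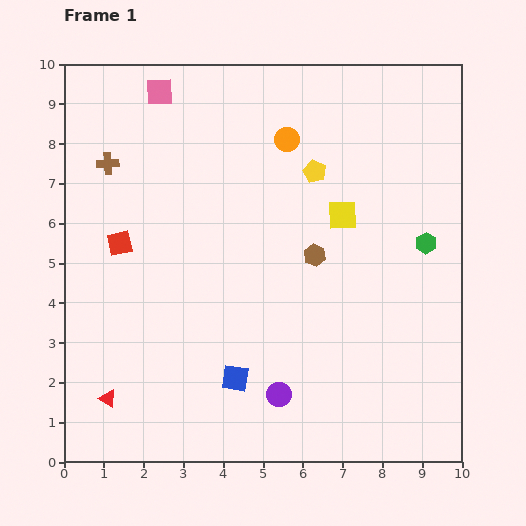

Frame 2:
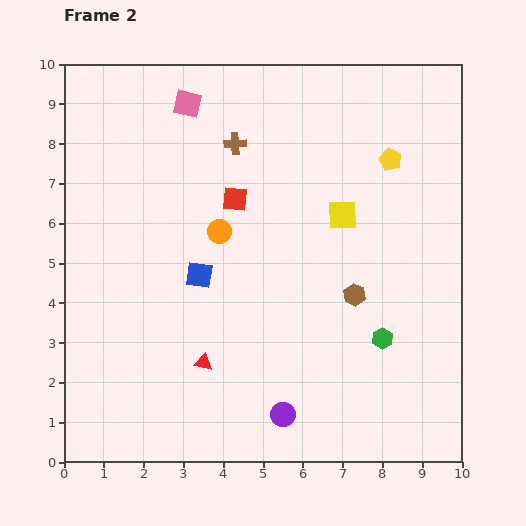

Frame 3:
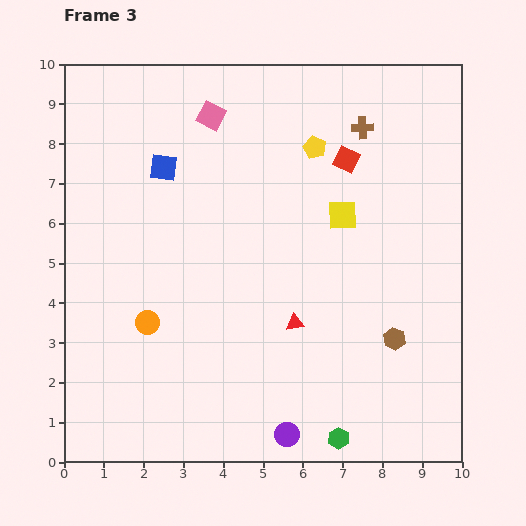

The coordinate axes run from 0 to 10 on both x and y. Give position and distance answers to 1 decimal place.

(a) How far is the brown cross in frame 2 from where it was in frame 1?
3.2

The brown cross moved from (1.1, 7.5) to (4.3, 8.0), a distance of √(3.2² + 0.5²) ≈ 3.2.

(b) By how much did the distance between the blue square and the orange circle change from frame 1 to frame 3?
-2.2

Distance in frame 1: 6.1. Distance in frame 3: 3.9.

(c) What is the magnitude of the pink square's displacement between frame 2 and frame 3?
0.7

The pink square moved from (3.1, 9.0) to (3.7, 8.7), a distance of √(0.6² + 0.3²) ≈ 0.7.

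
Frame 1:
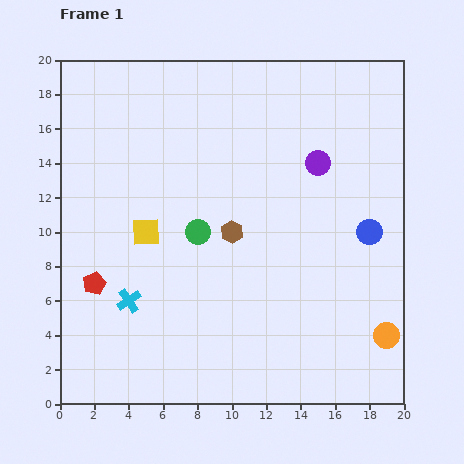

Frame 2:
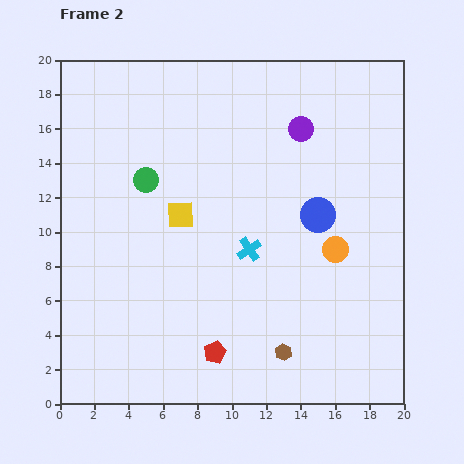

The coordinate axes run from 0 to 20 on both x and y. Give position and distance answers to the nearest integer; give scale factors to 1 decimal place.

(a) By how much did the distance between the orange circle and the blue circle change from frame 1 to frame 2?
-4

Distance in frame 1: 6. Distance in frame 2: 2.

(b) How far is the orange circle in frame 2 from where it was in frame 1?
6

The orange circle moved from (19, 4) to (16, 9), a distance of √(3² + 5²) ≈ 6.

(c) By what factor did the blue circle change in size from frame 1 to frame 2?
1.4×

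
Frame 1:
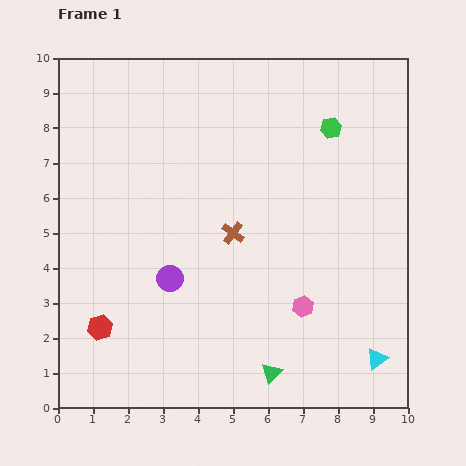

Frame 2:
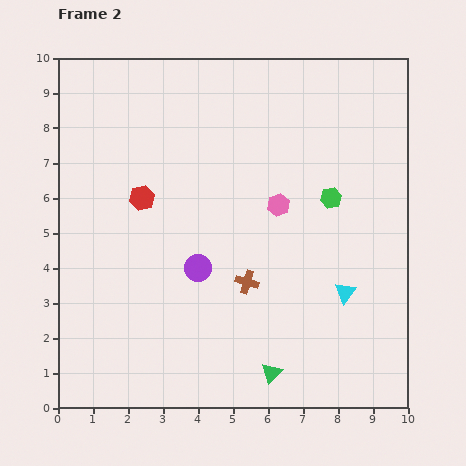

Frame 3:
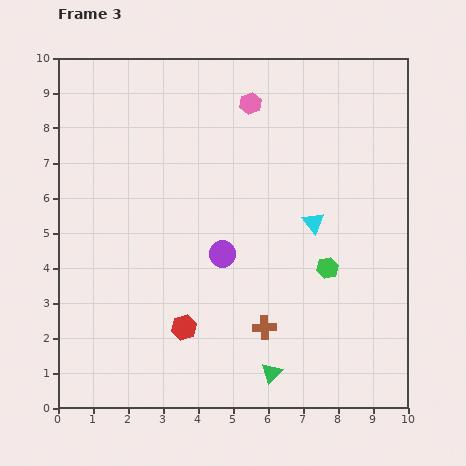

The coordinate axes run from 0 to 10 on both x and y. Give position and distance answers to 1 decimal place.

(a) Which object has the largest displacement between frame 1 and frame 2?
the red hexagon

(moved 3.9; next 3.0)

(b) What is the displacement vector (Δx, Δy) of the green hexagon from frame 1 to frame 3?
(-0.1, -4.0)

The green hexagon was at (7.8, 8.0) in frame 1 and (7.7, 4.0) in frame 3.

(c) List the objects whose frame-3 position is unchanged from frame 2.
the green triangle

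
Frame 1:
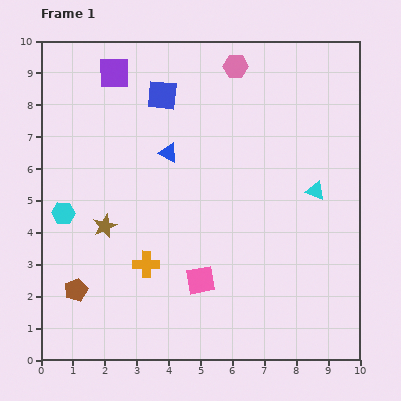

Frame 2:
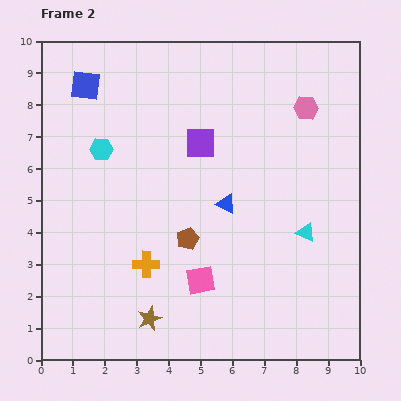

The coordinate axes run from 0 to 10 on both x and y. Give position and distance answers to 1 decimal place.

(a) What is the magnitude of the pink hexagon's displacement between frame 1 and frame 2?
2.6

The pink hexagon moved from (6.1, 9.2) to (8.3, 7.9), a distance of √(2.2² + 1.3²) ≈ 2.6.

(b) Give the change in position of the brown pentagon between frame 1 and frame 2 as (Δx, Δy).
(3.5, 1.6)

The brown pentagon was at (1.1, 2.2) in frame 1 and (4.6, 3.8) in frame 2.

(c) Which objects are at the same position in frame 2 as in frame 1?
the orange cross, the pink square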